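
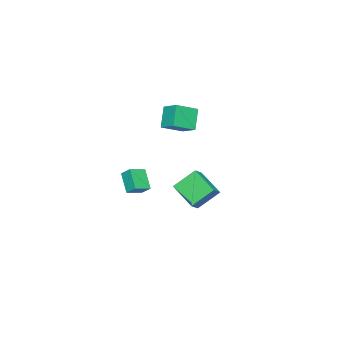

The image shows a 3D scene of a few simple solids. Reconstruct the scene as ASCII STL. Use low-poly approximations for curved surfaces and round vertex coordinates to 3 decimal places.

solid 
facet normal -0.515 0.518 0.683
outer loop
vertex 3.319 3.647 1.103
vertex 3.773 5.241 0.237
vertex 2.662 3.589 0.651
endloop
endfacet
facet normal -0.243 -0.852 0.463
outer loop
vertex 3.527 2.719 -0.497
vertex 3.319 3.647 1.103
vertex 2.662 3.589 0.651
endloop
endfacet
facet normal -0.515 0.518 0.683
outer loop
vertex 2.662 3.589 0.651
vertex 3.773 5.241 0.237
vertex 3.115 5.183 -0.215
endloop
endfacet
facet normal -0.822 -0.073 -0.564
outer loop
vertex 3.115 5.183 -0.215
vertex 3.527 2.719 -0.497
vertex 2.662 3.589 0.651
endloop
endfacet
facet normal 0.822 0.073 0.565
outer loop
vertex 3.319 3.647 1.103
vertex 4.638 4.371 -0.911
vertex 3.773 5.241 0.237
endloop
endfacet
facet normal -0.243 -0.853 0.463
outer loop
vertex 4.185 2.777 -0.045
vertex 3.319 3.647 1.103
vertex 3.527 2.719 -0.497
endloop
endfacet
facet normal 0.822 0.073 0.565
outer loop
vertex 4.185 2.777 -0.045
vertex 4.638 4.371 -0.911
vertex 3.319 3.647 1.103
endloop
endfacet
facet normal 0.243 0.852 -0.463
outer loop
vertex 3.773 5.241 0.237
vertex 4.638 4.371 -0.911
vertex 3.115 5.183 -0.215
endloop
endfacet
facet normal -0.822 -0.073 -0.565
outer loop
vertex 3.981 4.313 -1.363
vertex 3.527 2.719 -0.497
vertex 3.115 5.183 -0.215
endloop
endfacet
facet normal 0.243 0.853 -0.463
outer loop
vertex 3.115 5.183 -0.215
vertex 4.638 4.371 -0.911
vertex 3.981 4.313 -1.363
endloop
endfacet
facet normal 0.515 -0.518 -0.683
outer loop
vertex 3.981 4.313 -1.363
vertex 4.185 2.777 -0.045
vertex 3.527 2.719 -0.497
endloop
endfacet
facet normal 0.516 -0.518 -0.683
outer loop
vertex 4.638 4.371 -0.911
vertex 4.185 2.777 -0.045
vertex 3.981 4.313 -1.363
endloop
endfacet
facet normal -0.515 -0.253 0.819
outer loop
vertex -1.393 -1.209 3.223
vertex -2.681 -0.577 2.609
vertex -1.693 -2.342 2.685
endloop
endfacet
facet normal 0.825 -0.405 0.394
outer loop
vertex -0.879 -1.943 1.391
vertex -1.393 -1.209 3.223
vertex -1.693 -2.342 2.685
endloop
endfacet
facet normal -0.515 -0.253 0.819
outer loop
vertex -1.693 -2.342 2.685
vertex -2.681 -0.577 2.609
vertex -2.98 -1.711 2.071
endloop
endfacet
facet normal -0.232 -0.879 -0.417
outer loop
vertex -2.98 -1.711 2.071
vertex -0.879 -1.943 1.391
vertex -1.693 -2.342 2.685
endloop
endfacet
facet normal 0.232 0.879 0.417
outer loop
vertex -1.393 -1.209 3.223
vertex -1.867 -0.178 1.315
vertex -2.681 -0.577 2.609
endloop
endfacet
facet normal 0.826 -0.404 0.394
outer loop
vertex -0.58 -0.809 1.929
vertex -1.393 -1.209 3.223
vertex -0.879 -1.943 1.391
endloop
endfacet
facet normal 0.232 0.879 0.417
outer loop
vertex -0.58 -0.809 1.929
vertex -1.867 -0.178 1.315
vertex -1.393 -1.209 3.223
endloop
endfacet
facet normal -0.825 0.405 -0.394
outer loop
vertex -2.681 -0.577 2.609
vertex -1.867 -0.178 1.315
vertex -2.98 -1.711 2.071
endloop
endfacet
facet normal -0.232 -0.879 -0.417
outer loop
vertex -2.167 -1.311 0.777
vertex -0.879 -1.943 1.391
vertex -2.98 -1.711 2.071
endloop
endfacet
facet normal -0.825 0.405 -0.393
outer loop
vertex -2.98 -1.711 2.071
vertex -1.867 -0.178 1.315
vertex -2.167 -1.311 0.777
endloop
endfacet
facet normal 0.515 0.253 -0.819
outer loop
vertex -2.167 -1.311 0.777
vertex -0.58 -0.809 1.929
vertex -0.879 -1.943 1.391
endloop
endfacet
facet normal 0.515 0.253 -0.819
outer loop
vertex -1.867 -0.178 1.315
vertex -0.58 -0.809 1.929
vertex -2.167 -1.311 0.777
endloop
endfacet
facet normal -0.396 -0.573 0.718
outer loop
vertex -0.072 -3.641 -2.264
vertex -1.118 -3.317 -2.582
vertex -0.112 -4.325 -2.832
endloop
endfacet
facet normal 0.917 -0.285 0.279
outer loop
vertex 0.498 -3.443 -3.938
vertex -0.072 -3.641 -2.264
vertex -0.112 -4.325 -2.832
endloop
endfacet
facet normal -0.396 -0.573 0.717
outer loop
vertex -0.112 -4.325 -2.832
vertex -1.118 -3.317 -2.582
vertex -1.157 -4.001 -3.15
endloop
endfacet
facet normal -0.044 -0.769 -0.638
outer loop
vertex -1.157 -4.001 -3.15
vertex 0.498 -3.443 -3.938
vertex -0.112 -4.325 -2.832
endloop
endfacet
facet normal 0.044 0.769 0.638
outer loop
vertex -0.072 -3.641 -2.264
vertex -0.508 -2.435 -3.688
vertex -1.118 -3.317 -2.582
endloop
endfacet
facet normal 0.917 -0.284 0.279
outer loop
vertex 0.537 -2.759 -3.37
vertex -0.072 -3.641 -2.264
vertex 0.498 -3.443 -3.938
endloop
endfacet
facet normal 0.044 0.769 0.638
outer loop
vertex 0.537 -2.759 -3.37
vertex -0.508 -2.435 -3.688
vertex -0.072 -3.641 -2.264
endloop
endfacet
facet normal -0.917 0.284 -0.279
outer loop
vertex -1.118 -3.317 -2.582
vertex -0.508 -2.435 -3.688
vertex -1.157 -4.001 -3.15
endloop
endfacet
facet normal -0.044 -0.769 -0.638
outer loop
vertex -0.548 -3.119 -4.256
vertex 0.498 -3.443 -3.938
vertex -1.157 -4.001 -3.15
endloop
endfacet
facet normal -0.917 0.285 -0.278
outer loop
vertex -1.157 -4.001 -3.15
vertex -0.508 -2.435 -3.688
vertex -0.548 -3.119 -4.256
endloop
endfacet
facet normal 0.396 0.573 -0.717
outer loop
vertex -0.548 -3.119 -4.256
vertex 0.537 -2.759 -3.37
vertex 0.498 -3.443 -3.938
endloop
endfacet
facet normal 0.396 0.573 -0.718
outer loop
vertex -0.508 -2.435 -3.688
vertex 0.537 -2.759 -3.37
vertex -0.548 -3.119 -4.256
endloop
endfacet

endsolid


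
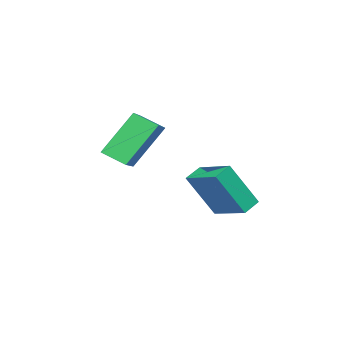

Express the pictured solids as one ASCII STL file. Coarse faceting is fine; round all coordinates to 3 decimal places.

solid 
facet normal -0.554 0.230 0.800
outer loop
vertex 1.781 -2.713 2.368
vertex 3.01 -1.944 2.997
vertex 1.46 -1.802 1.884
endloop
endfacet
facet normal -0.778 -0.486 -0.398
outer loop
vertex 2.65 -2.296 0.163
vertex 1.781 -2.713 2.368
vertex 1.46 -1.802 1.884
endloop
endfacet
facet normal -0.554 0.230 0.800
outer loop
vertex 1.46 -1.802 1.884
vertex 3.01 -1.944 2.997
vertex 2.688 -1.034 2.513
endloop
endfacet
facet normal -0.298 0.843 -0.448
outer loop
vertex 2.688 -1.034 2.513
vertex 2.65 -2.296 0.163
vertex 1.46 -1.802 1.884
endloop
endfacet
facet normal 0.298 -0.843 0.448
outer loop
vertex 1.781 -2.713 2.368
vertex 4.2 -2.438 1.276
vertex 3.01 -1.944 2.997
endloop
endfacet
facet normal -0.777 -0.487 -0.398
outer loop
vertex 2.972 -3.206 0.647
vertex 1.781 -2.713 2.368
vertex 2.65 -2.296 0.163
endloop
endfacet
facet normal 0.298 -0.843 0.448
outer loop
vertex 2.972 -3.206 0.647
vertex 4.2 -2.438 1.276
vertex 1.781 -2.713 2.368
endloop
endfacet
facet normal 0.778 0.487 0.398
outer loop
vertex 3.01 -1.944 2.997
vertex 4.2 -2.438 1.276
vertex 2.688 -1.034 2.513
endloop
endfacet
facet normal -0.298 0.843 -0.448
outer loop
vertex 3.879 -1.527 0.792
vertex 2.65 -2.296 0.163
vertex 2.688 -1.034 2.513
endloop
endfacet
facet normal 0.778 0.486 0.399
outer loop
vertex 2.688 -1.034 2.513
vertex 4.2 -2.438 1.276
vertex 3.879 -1.527 0.792
endloop
endfacet
facet normal 0.554 -0.230 -0.800
outer loop
vertex 3.879 -1.527 0.792
vertex 2.972 -3.206 0.647
vertex 2.65 -2.296 0.163
endloop
endfacet
facet normal 0.554 -0.230 -0.800
outer loop
vertex 4.2 -2.438 1.276
vertex 2.972 -3.206 0.647
vertex 3.879 -1.527 0.792
endloop
endfacet
facet normal -0.355 0.355 -0.865
outer loop
vertex -1.483 0.243 -2.217
vertex -0.689 0.233 -2.547
vertex -1.746 -1.44 -2.799
endloop
endfacet
facet normal -0.923 0.011 0.384
outer loop
vertex -0.971 -2.213 -0.913
vertex -1.483 0.243 -2.217
vertex -1.746 -1.44 -2.799
endloop
endfacet
facet normal -0.355 0.355 -0.865
outer loop
vertex -1.746 -1.44 -2.799
vertex -0.689 0.233 -2.547
vertex -0.952 -1.45 -3.129
endloop
endfacet
facet normal -0.146 -0.935 -0.323
outer loop
vertex -0.952 -1.45 -3.129
vertex -0.971 -2.213 -0.913
vertex -1.746 -1.44 -2.799
endloop
endfacet
facet normal 0.146 0.935 0.323
outer loop
vertex -1.483 0.243 -2.217
vertex 0.086 -0.54 -0.661
vertex -0.689 0.233 -2.547
endloop
endfacet
facet normal -0.923 0.011 0.384
outer loop
vertex -0.708 -0.53 -0.331
vertex -1.483 0.243 -2.217
vertex -0.971 -2.213 -0.913
endloop
endfacet
facet normal 0.146 0.935 0.323
outer loop
vertex -0.708 -0.53 -0.331
vertex 0.086 -0.54 -0.661
vertex -1.483 0.243 -2.217
endloop
endfacet
facet normal 0.923 -0.011 -0.384
outer loop
vertex -0.689 0.233 -2.547
vertex 0.086 -0.54 -0.661
vertex -0.952 -1.45 -3.129
endloop
endfacet
facet normal -0.146 -0.935 -0.323
outer loop
vertex -0.177 -2.223 -1.243
vertex -0.971 -2.213 -0.913
vertex -0.952 -1.45 -3.129
endloop
endfacet
facet normal 0.923 -0.011 -0.384
outer loop
vertex -0.952 -1.45 -3.129
vertex 0.086 -0.54 -0.661
vertex -0.177 -2.223 -1.243
endloop
endfacet
facet normal 0.355 -0.355 0.865
outer loop
vertex -0.177 -2.223 -1.243
vertex -0.708 -0.53 -0.331
vertex -0.971 -2.213 -0.913
endloop
endfacet
facet normal 0.355 -0.355 0.865
outer loop
vertex 0.086 -0.54 -0.661
vertex -0.708 -0.53 -0.331
vertex -0.177 -2.223 -1.243
endloop
endfacet

endsolid


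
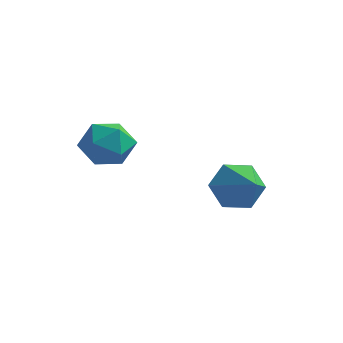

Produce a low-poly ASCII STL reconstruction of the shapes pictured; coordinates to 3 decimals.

solid 
facet normal 0.392 0.914 0.102
outer loop
vertex -1.894 -0.485 1.816
vertex -1.881 -0.607 2.86
vertex -1.05 -0.899 2.287
endloop
endfacet
facet normal 0.592 0.620 -0.516
outer loop
vertex -1.894 -0.485 1.816
vertex -1.05 -0.899 2.287
vertex -1.405 -1.31 1.386
endloop
endfacet
facet normal 0.002 0.463 -0.886
outer loop
vertex -1.894 -0.485 1.816
vertex -1.405 -1.31 1.386
vertex -2.456 -1.272 1.404
endloop
endfacet
facet normal -0.562 0.661 -0.497
outer loop
vertex -1.894 -0.485 1.816
vertex -2.456 -1.272 1.404
vertex -2.75 -0.837 2.315
endloop
endfacet
facet normal -0.320 0.940 0.114
outer loop
vertex -1.894 -0.485 1.816
vertex -2.75 -0.837 2.315
vertex -1.881 -0.607 2.86
endloop
endfacet
facet normal 0.929 0.008 -0.370
outer loop
vertex -1.405 -1.31 1.386
vertex -1.05 -0.899 2.287
vertex -1.09 -1.943 2.165
endloop
endfacet
facet normal 0.605 0.485 0.631
outer loop
vertex -1.05 -0.899 2.287
vertex -1.881 -0.607 2.86
vertex -1.384 -1.508 3.076
endloop
endfacet
facet normal -0.547 0.527 0.650
outer loop
vertex -1.881 -0.607 2.86
vertex -2.75 -0.837 2.315
vertex -2.435 -1.47 3.094
endloop
endfacet
facet normal -0.938 0.076 -0.339
outer loop
vertex -2.75 -0.837 2.315
vertex -2.456 -1.272 1.404
vertex -2.79 -1.881 2.193
endloop
endfacet
facet normal -0.025 -0.246 -0.969
outer loop
vertex -2.456 -1.272 1.404
vertex -1.405 -1.31 1.386
vertex -1.959 -2.173 1.62
endloop
endfacet
facet normal 0.562 -0.661 0.497
outer loop
vertex -1.946 -2.295 2.664
vertex -1.09 -1.943 2.165
vertex -1.384 -1.508 3.076
endloop
endfacet
facet normal -0.002 -0.463 0.886
outer loop
vertex -1.946 -2.295 2.664
vertex -1.384 -1.508 3.076
vertex -2.435 -1.47 3.094
endloop
endfacet
facet normal -0.592 -0.620 0.516
outer loop
vertex -1.946 -2.295 2.664
vertex -2.435 -1.47 3.094
vertex -2.79 -1.881 2.193
endloop
endfacet
facet normal -0.392 -0.914 -0.102
outer loop
vertex -1.946 -2.295 2.664
vertex -2.79 -1.881 2.193
vertex -1.959 -2.173 1.62
endloop
endfacet
facet normal 0.320 -0.940 -0.114
outer loop
vertex -1.946 -2.295 2.664
vertex -1.959 -2.173 1.62
vertex -1.09 -1.943 2.165
endloop
endfacet
facet normal 0.938 -0.076 0.339
outer loop
vertex -1.384 -1.508 3.076
vertex -1.09 -1.943 2.165
vertex -1.05 -0.899 2.287
endloop
endfacet
facet normal 0.025 0.246 0.969
outer loop
vertex -2.435 -1.47 3.094
vertex -1.384 -1.508 3.076
vertex -1.881 -0.607 2.86
endloop
endfacet
facet normal -0.929 -0.008 0.370
outer loop
vertex -2.79 -1.881 2.193
vertex -2.435 -1.47 3.094
vertex -2.75 -0.837 2.315
endloop
endfacet
facet normal -0.605 -0.485 -0.631
outer loop
vertex -1.959 -2.173 1.62
vertex -2.79 -1.881 2.193
vertex -2.456 -1.272 1.404
endloop
endfacet
facet normal 0.547 -0.527 -0.650
outer loop
vertex -1.09 -1.943 2.165
vertex -1.959 -2.173 1.62
vertex -1.405 -1.31 1.386
endloop
endfacet
facet normal -0.667 0.577 -0.471
outer loop
vertex 2.218 1.131 -1.017
vertex 1.653 1.198 -0.135
vertex 2.404 1.905 -0.332
endloop
endfacet
facet normal 0.949 0.047 -0.311
outer loop
vertex 2.218 1.131 -1.017
vertex 2.404 1.905 -0.332
vertex 2.827 0.182 0.695
endloop
endfacet
facet normal -0.667 0.577 -0.472
outer loop
vertex 2.404 1.905 -0.332
vertex 1.653 1.198 -0.135
vertex 1.838 1.972 0.55
endloop
endfacet
facet normal 0.763 0.459 0.455
outer loop
vertex 2.404 1.905 -0.332
vertex 1.838 1.972 0.55
vertex 2.827 0.182 0.695
endloop
endfacet
facet normal -0.668 0.576 -0.471
outer loop
vertex 1.838 1.972 0.55
vertex 1.653 1.198 -0.135
vertex 1.088 1.265 0.748
endloop
endfacet
facet normal 0.121 0.146 0.982
outer loop
vertex 1.838 1.972 0.55
vertex 1.088 1.265 0.748
vertex 2.827 0.182 0.695
endloop
endfacet
facet normal -0.667 0.577 -0.471
outer loop
vertex 1.088 1.265 0.748
vertex 1.653 1.198 -0.135
vertex 0.902 0.491 0.063
endloop
endfacet
facet normal -0.337 -0.577 0.744
outer loop
vertex 1.088 1.265 0.748
vertex 0.902 0.491 0.063
vertex 2.827 0.182 0.695
endloop
endfacet
facet normal -0.667 0.577 -0.471
outer loop
vertex 0.902 0.491 0.063
vertex 1.653 1.198 -0.135
vertex 1.467 0.424 -0.819
endloop
endfacet
facet normal -0.151 -0.988 -0.022
outer loop
vertex 0.902 0.491 0.063
vertex 1.467 0.424 -0.819
vertex 2.827 0.182 0.695
endloop
endfacet
facet normal -0.667 0.577 -0.471
outer loop
vertex 1.467 0.424 -0.819
vertex 1.653 1.198 -0.135
vertex 2.218 1.131 -1.017
endloop
endfacet
facet normal 0.491 -0.676 -0.549
outer loop
vertex 1.467 0.424 -0.819
vertex 2.218 1.131 -1.017
vertex 2.827 0.182 0.695
endloop
endfacet

endsolid


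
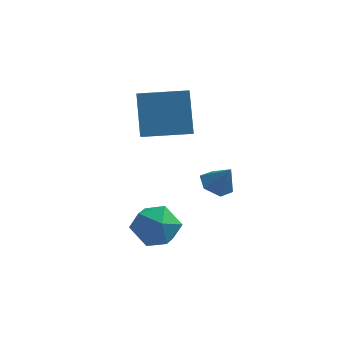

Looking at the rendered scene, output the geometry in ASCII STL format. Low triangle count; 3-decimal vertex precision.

solid 
facet normal -0.970 -0.234 -0.071
outer loop
vertex -2.025 -1.084 0.884
vertex -2.166 -0.359 0.425
vertex -1.689 -2.005 -0.673
endloop
endfacet
facet normal 0.163 -0.833 0.528
outer loop
vertex 0.066 -1.581 -0.545
vertex -2.025 -1.084 0.884
vertex -1.689 -2.005 -0.673
endloop
endfacet
facet normal -0.970 -0.234 -0.071
outer loop
vertex -1.689 -2.005 -0.673
vertex -2.166 -0.359 0.425
vertex -1.83 -1.28 -1.132
endloop
endfacet
facet normal 0.183 -0.500 -0.846
outer loop
vertex -1.83 -1.28 -1.132
vertex 0.066 -1.581 -0.545
vertex -1.689 -2.005 -0.673
endloop
endfacet
facet normal -0.183 0.500 0.846
outer loop
vertex -2.025 -1.084 0.884
vertex -0.411 0.065 0.553
vertex -2.166 -0.359 0.425
endloop
endfacet
facet normal 0.163 -0.833 0.528
outer loop
vertex -0.27 -0.66 1.012
vertex -2.025 -1.084 0.884
vertex 0.066 -1.581 -0.545
endloop
endfacet
facet normal -0.183 0.500 0.846
outer loop
vertex -0.27 -0.66 1.012
vertex -0.411 0.065 0.553
vertex -2.025 -1.084 0.884
endloop
endfacet
facet normal -0.163 0.833 -0.528
outer loop
vertex -2.166 -0.359 0.425
vertex -0.411 0.065 0.553
vertex -1.83 -1.28 -1.132
endloop
endfacet
facet normal 0.183 -0.500 -0.846
outer loop
vertex -0.075 -0.856 -1.004
vertex 0.066 -1.581 -0.545
vertex -1.83 -1.28 -1.132
endloop
endfacet
facet normal -0.163 0.833 -0.528
outer loop
vertex -1.83 -1.28 -1.132
vertex -0.411 0.065 0.553
vertex -0.075 -0.856 -1.004
endloop
endfacet
facet normal 0.970 0.234 0.071
outer loop
vertex -0.075 -0.856 -1.004
vertex -0.27 -0.66 1.012
vertex 0.066 -1.581 -0.545
endloop
endfacet
facet normal 0.970 0.234 0.071
outer loop
vertex -0.411 0.065 0.553
vertex -0.27 -0.66 1.012
vertex -0.075 -0.856 -1.004
endloop
endfacet
facet normal -0.367 0.326 0.871
outer loop
vertex -1.261 -3.23 -3.457
vertex -1.274 -4.137 -3.123
vertex -0.488 -3.587 -2.998
endloop
endfacet
facet normal 0.045 0.824 0.565
outer loop
vertex -1.261 -3.23 -3.457
vertex -0.488 -3.587 -2.998
vertex -0.372 -3.048 -3.793
endloop
endfacet
facet normal -0.228 0.971 -0.077
outer loop
vertex -1.261 -3.23 -3.457
vertex -0.372 -3.048 -3.793
vertex -1.086 -3.264 -4.408
endloop
endfacet
facet normal -0.807 0.566 -0.169
outer loop
vertex -1.261 -3.23 -3.457
vertex -1.086 -3.264 -4.408
vertex -1.644 -3.937 -3.994
endloop
endfacet
facet normal -0.893 0.167 0.418
outer loop
vertex -1.261 -3.23 -3.457
vertex -1.644 -3.937 -3.994
vertex -1.274 -4.137 -3.123
endloop
endfacet
facet normal 0.695 0.544 0.470
outer loop
vertex -0.372 -3.048 -3.793
vertex -0.488 -3.587 -2.998
vertex 0.164 -3.843 -3.666
endloop
endfacet
facet normal 0.029 -0.261 0.965
outer loop
vertex -0.488 -3.587 -2.998
vertex -1.274 -4.137 -3.123
vertex -0.394 -4.516 -3.252
endloop
endfacet
facet normal -0.823 -0.518 0.231
outer loop
vertex -1.274 -4.137 -3.123
vertex -1.644 -3.937 -3.994
vertex -1.108 -4.732 -3.867
endloop
endfacet
facet normal -0.685 0.127 -0.717
outer loop
vertex -1.644 -3.937 -3.994
vertex -1.086 -3.264 -4.408
vertex -0.992 -4.193 -4.662
endloop
endfacet
facet normal 0.253 0.782 -0.569
outer loop
vertex -1.086 -3.264 -4.408
vertex -0.372 -3.048 -3.793
vertex -0.206 -3.643 -4.537
endloop
endfacet
facet normal 0.807 -0.566 0.169
outer loop
vertex -0.219 -4.55 -4.203
vertex 0.164 -3.843 -3.666
vertex -0.394 -4.516 -3.252
endloop
endfacet
facet normal 0.228 -0.971 0.077
outer loop
vertex -0.219 -4.55 -4.203
vertex -0.394 -4.516 -3.252
vertex -1.108 -4.732 -3.867
endloop
endfacet
facet normal -0.045 -0.824 -0.565
outer loop
vertex -0.219 -4.55 -4.203
vertex -1.108 -4.732 -3.867
vertex -0.992 -4.193 -4.662
endloop
endfacet
facet normal 0.367 -0.326 -0.871
outer loop
vertex -0.219 -4.55 -4.203
vertex -0.992 -4.193 -4.662
vertex -0.206 -3.643 -4.537
endloop
endfacet
facet normal 0.893 -0.167 -0.418
outer loop
vertex -0.219 -4.55 -4.203
vertex -0.206 -3.643 -4.537
vertex 0.164 -3.843 -3.666
endloop
endfacet
facet normal 0.685 -0.127 0.717
outer loop
vertex -0.394 -4.516 -3.252
vertex 0.164 -3.843 -3.666
vertex -0.488 -3.587 -2.998
endloop
endfacet
facet normal -0.253 -0.782 0.569
outer loop
vertex -1.108 -4.732 -3.867
vertex -0.394 -4.516 -3.252
vertex -1.274 -4.137 -3.123
endloop
endfacet
facet normal -0.695 -0.544 -0.470
outer loop
vertex -0.992 -4.193 -4.662
vertex -1.108 -4.732 -3.867
vertex -1.644 -3.937 -3.994
endloop
endfacet
facet normal -0.029 0.261 -0.965
outer loop
vertex -0.206 -3.643 -4.537
vertex -0.992 -4.193 -4.662
vertex -1.086 -3.264 -4.408
endloop
endfacet
facet normal 0.823 0.518 -0.231
outer loop
vertex 0.164 -3.843 -3.666
vertex -0.206 -3.643 -4.537
vertex -0.372 -3.048 -3.793
endloop
endfacet
facet normal -0.503 0.148 -0.852
outer loop
vertex 1.411 -1.358 -3.45
vertex 0.833 -1.372 -3.111
vertex 1.156 -0.791 -3.201
endloop
endfacet
facet normal 0.922 0.378 0.084
outer loop
vertex 1.411 -1.358 -3.45
vertex 1.156 -0.791 -3.201
vertex 1.367 -1.528 -2.209
endloop
endfacet
facet normal -0.503 0.148 -0.852
outer loop
vertex 1.156 -0.791 -3.201
vertex 0.833 -1.372 -3.111
vertex 0.578 -0.805 -2.862
endloop
endfacet
facet normal 0.291 0.797 0.530
outer loop
vertex 1.156 -0.791 -3.201
vertex 0.578 -0.805 -2.862
vertex 1.367 -1.528 -2.209
endloop
endfacet
facet normal -0.503 0.147 -0.851
outer loop
vertex 0.578 -0.805 -2.862
vertex 0.833 -1.372 -3.111
vertex 0.256 -1.385 -2.772
endloop
endfacet
facet normal -0.388 0.348 0.854
outer loop
vertex 0.578 -0.805 -2.862
vertex 0.256 -1.385 -2.772
vertex 1.367 -1.528 -2.209
endloop
endfacet
facet normal -0.503 0.147 -0.851
outer loop
vertex 0.256 -1.385 -2.772
vertex 0.833 -1.372 -3.111
vertex 0.511 -1.952 -3.021
endloop
endfacet
facet normal -0.439 -0.519 0.733
outer loop
vertex 0.256 -1.385 -2.772
vertex 0.511 -1.952 -3.021
vertex 1.367 -1.528 -2.209
endloop
endfacet
facet normal -0.505 0.148 -0.851
outer loop
vertex 0.511 -1.952 -3.021
vertex 0.833 -1.372 -3.111
vertex 1.088 -1.939 -3.361
endloop
endfacet
facet normal 0.191 -0.938 0.288
outer loop
vertex 0.511 -1.952 -3.021
vertex 1.088 -1.939 -3.361
vertex 1.367 -1.528 -2.209
endloop
endfacet
facet normal -0.503 0.149 -0.851
outer loop
vertex 1.088 -1.939 -3.361
vertex 0.833 -1.372 -3.111
vertex 1.411 -1.358 -3.45
endloop
endfacet
facet normal 0.871 -0.490 -0.036
outer loop
vertex 1.088 -1.939 -3.361
vertex 1.411 -1.358 -3.45
vertex 1.367 -1.528 -2.209
endloop
endfacet

endsolid


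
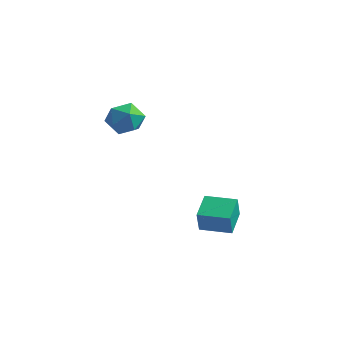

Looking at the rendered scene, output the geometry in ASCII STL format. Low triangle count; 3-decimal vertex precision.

solid 
facet normal -0.483 0.037 0.875
outer loop
vertex -1.979 -1.87 3.732
vertex -1.373 -2.872 4.109
vertex -0.905 -1.754 4.32
endloop
endfacet
facet normal -0.403 0.692 0.599
outer loop
vertex -1.979 -1.87 3.732
vertex -0.905 -1.754 4.32
vertex -1.15 -1.049 3.342
endloop
endfacet
facet normal -0.713 0.700 -0.042
outer loop
vertex -1.979 -1.87 3.732
vertex -1.15 -1.049 3.342
vertex -1.77 -1.73 2.527
endloop
endfacet
facet normal -0.985 0.051 -0.165
outer loop
vertex -1.979 -1.87 3.732
vertex -1.77 -1.73 2.527
vertex -1.908 -2.857 3.001
endloop
endfacet
facet normal -0.843 -0.358 0.402
outer loop
vertex -1.979 -1.87 3.732
vertex -1.908 -2.857 3.001
vertex -1.373 -2.872 4.109
endloop
endfacet
facet normal 0.295 0.809 0.509
outer loop
vertex -1.15 -1.049 3.342
vertex -0.905 -1.754 4.32
vertex -0.032 -1.543 3.479
endloop
endfacet
facet normal 0.166 -0.249 0.954
outer loop
vertex -0.905 -1.754 4.32
vertex -1.373 -2.872 4.109
vertex -0.17 -2.67 3.953
endloop
endfacet
facet normal -0.416 -0.889 0.189
outer loop
vertex -1.373 -2.872 4.109
vertex -1.908 -2.857 3.001
vertex -0.79 -3.351 3.138
endloop
endfacet
facet normal -0.647 -0.227 -0.728
outer loop
vertex -1.908 -2.857 3.001
vertex -1.77 -1.73 2.527
vertex -1.035 -2.646 2.16
endloop
endfacet
facet normal -0.207 0.822 -0.530
outer loop
vertex -1.77 -1.73 2.527
vertex -1.15 -1.049 3.342
vertex -0.567 -1.528 2.371
endloop
endfacet
facet normal 0.985 -0.051 0.165
outer loop
vertex 0.039 -2.53 2.748
vertex -0.032 -1.543 3.479
vertex -0.17 -2.67 3.953
endloop
endfacet
facet normal 0.713 -0.700 0.042
outer loop
vertex 0.039 -2.53 2.748
vertex -0.17 -2.67 3.953
vertex -0.79 -3.351 3.138
endloop
endfacet
facet normal 0.403 -0.692 -0.599
outer loop
vertex 0.039 -2.53 2.748
vertex -0.79 -3.351 3.138
vertex -1.035 -2.646 2.16
endloop
endfacet
facet normal 0.483 -0.037 -0.875
outer loop
vertex 0.039 -2.53 2.748
vertex -1.035 -2.646 2.16
vertex -0.567 -1.528 2.371
endloop
endfacet
facet normal 0.843 0.358 -0.402
outer loop
vertex 0.039 -2.53 2.748
vertex -0.567 -1.528 2.371
vertex -0.032 -1.543 3.479
endloop
endfacet
facet normal 0.647 0.227 0.728
outer loop
vertex -0.17 -2.67 3.953
vertex -0.032 -1.543 3.479
vertex -0.905 -1.754 4.32
endloop
endfacet
facet normal 0.207 -0.822 0.530
outer loop
vertex -0.79 -3.351 3.138
vertex -0.17 -2.67 3.953
vertex -1.373 -2.872 4.109
endloop
endfacet
facet normal -0.295 -0.809 -0.509
outer loop
vertex -1.035 -2.646 2.16
vertex -0.79 -3.351 3.138
vertex -1.908 -2.857 3.001
endloop
endfacet
facet normal -0.166 0.249 -0.954
outer loop
vertex -0.567 -1.528 2.371
vertex -1.035 -2.646 2.16
vertex -1.77 -1.73 2.527
endloop
endfacet
facet normal 0.416 0.889 -0.189
outer loop
vertex -0.032 -1.543 3.479
vertex -0.567 -1.528 2.371
vertex -1.15 -1.049 3.342
endloop
endfacet
facet normal -0.897 -0.443 0.015
outer loop
vertex 3.08 -0.794 -3.498
vertex 2.354 0.702 -2.781
vertex 2.783 -0.243 -4.948
endloop
endfacet
facet normal 0.401 -0.826 -0.396
outer loop
vertex 4.486 0.598 -4.979
vertex 3.08 -0.794 -3.498
vertex 2.783 -0.243 -4.948
endloop
endfacet
facet normal -0.896 -0.443 0.016
outer loop
vertex 2.783 -0.243 -4.948
vertex 2.354 0.702 -2.781
vertex 2.056 1.252 -4.232
endloop
endfacet
facet normal -0.189 0.348 -0.918
outer loop
vertex 2.056 1.252 -4.232
vertex 4.486 0.598 -4.979
vertex 2.783 -0.243 -4.948
endloop
endfacet
facet normal 0.189 -0.348 0.918
outer loop
vertex 3.08 -0.794 -3.498
vertex 4.057 1.543 -2.812
vertex 2.354 0.702 -2.781
endloop
endfacet
facet normal 0.401 -0.826 -0.396
outer loop
vertex 4.784 0.048 -3.528
vertex 3.08 -0.794 -3.498
vertex 4.486 0.598 -4.979
endloop
endfacet
facet normal 0.188 -0.348 0.918
outer loop
vertex 4.784 0.048 -3.528
vertex 4.057 1.543 -2.812
vertex 3.08 -0.794 -3.498
endloop
endfacet
facet normal -0.401 0.826 0.396
outer loop
vertex 2.354 0.702 -2.781
vertex 4.057 1.543 -2.812
vertex 2.056 1.252 -4.232
endloop
endfacet
facet normal -0.188 0.349 -0.918
outer loop
vertex 3.76 2.094 -4.262
vertex 4.486 0.598 -4.979
vertex 2.056 1.252 -4.232
endloop
endfacet
facet normal -0.401 0.826 0.396
outer loop
vertex 2.056 1.252 -4.232
vertex 4.057 1.543 -2.812
vertex 3.76 2.094 -4.262
endloop
endfacet
facet normal 0.896 0.443 -0.016
outer loop
vertex 3.76 2.094 -4.262
vertex 4.784 0.048 -3.528
vertex 4.486 0.598 -4.979
endloop
endfacet
facet normal 0.896 0.443 -0.015
outer loop
vertex 4.057 1.543 -2.812
vertex 4.784 0.048 -3.528
vertex 3.76 2.094 -4.262
endloop
endfacet

endsolid


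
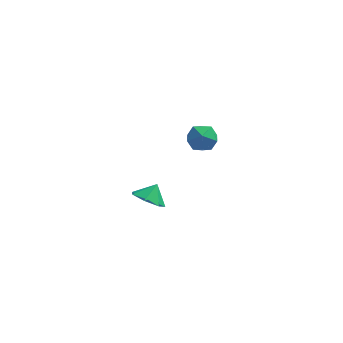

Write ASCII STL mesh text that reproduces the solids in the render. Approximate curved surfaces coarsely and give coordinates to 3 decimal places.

solid 
facet normal -0.943 0.009 0.332
outer loop
vertex -1.538 3.848 -2.43
vertex -1.437 2.937 -2.12
vertex -1.223 3.675 -1.532
endloop
endfacet
facet normal -0.658 0.662 0.358
outer loop
vertex -1.538 3.848 -2.43
vertex -1.223 3.675 -1.532
vertex -0.812 4.371 -2.063
endloop
endfacet
facet normal -0.452 0.839 -0.302
outer loop
vertex -1.538 3.848 -2.43
vertex -0.812 4.371 -2.063
vertex -0.771 4.063 -2.979
endloop
endfacet
facet normal -0.609 0.295 -0.736
outer loop
vertex -1.538 3.848 -2.43
vertex -0.771 4.063 -2.979
vertex -1.158 3.177 -3.014
endloop
endfacet
facet normal -0.913 -0.218 -0.344
outer loop
vertex -1.538 3.848 -2.43
vertex -1.158 3.177 -3.014
vertex -1.437 2.937 -2.12
endloop
endfacet
facet normal -0.076 0.633 0.771
outer loop
vertex -0.812 4.371 -2.063
vertex -1.223 3.675 -1.532
vertex -0.262 3.783 -1.526
endloop
endfacet
facet normal -0.538 -0.424 0.728
outer loop
vertex -1.223 3.675 -1.532
vertex -1.437 2.937 -2.12
vertex -0.649 2.897 -1.561
endloop
endfacet
facet normal -0.490 -0.792 -0.365
outer loop
vertex -1.437 2.937 -2.12
vertex -1.158 3.177 -3.014
vertex -0.608 2.589 -2.477
endloop
endfacet
facet normal 0.002 0.039 -0.999
outer loop
vertex -1.158 3.177 -3.014
vertex -0.771 4.063 -2.979
vertex -0.197 3.285 -3.008
endloop
endfacet
facet normal 0.258 0.919 -0.298
outer loop
vertex -0.771 4.063 -2.979
vertex -0.812 4.371 -2.063
vertex 0.017 4.023 -2.42
endloop
endfacet
facet normal 0.609 -0.295 0.736
outer loop
vertex 0.118 3.112 -2.11
vertex -0.262 3.783 -1.526
vertex -0.649 2.897 -1.561
endloop
endfacet
facet normal 0.452 -0.839 0.302
outer loop
vertex 0.118 3.112 -2.11
vertex -0.649 2.897 -1.561
vertex -0.608 2.589 -2.477
endloop
endfacet
facet normal 0.658 -0.662 -0.358
outer loop
vertex 0.118 3.112 -2.11
vertex -0.608 2.589 -2.477
vertex -0.197 3.285 -3.008
endloop
endfacet
facet normal 0.943 -0.009 -0.332
outer loop
vertex 0.118 3.112 -2.11
vertex -0.197 3.285 -3.008
vertex 0.017 4.023 -2.42
endloop
endfacet
facet normal 0.913 0.218 0.344
outer loop
vertex 0.118 3.112 -2.11
vertex 0.017 4.023 -2.42
vertex -0.262 3.783 -1.526
endloop
endfacet
facet normal -0.002 -0.039 0.999
outer loop
vertex -0.649 2.897 -1.561
vertex -0.262 3.783 -1.526
vertex -1.223 3.675 -1.532
endloop
endfacet
facet normal -0.258 -0.919 0.298
outer loop
vertex -0.608 2.589 -2.477
vertex -0.649 2.897 -1.561
vertex -1.437 2.937 -2.12
endloop
endfacet
facet normal 0.076 -0.633 -0.771
outer loop
vertex -0.197 3.285 -3.008
vertex -0.608 2.589 -2.477
vertex -1.158 3.177 -3.014
endloop
endfacet
facet normal 0.538 0.424 -0.728
outer loop
vertex 0.017 4.023 -2.42
vertex -0.197 3.285 -3.008
vertex -0.771 4.063 -2.979
endloop
endfacet
facet normal 0.490 0.792 0.365
outer loop
vertex -0.262 3.783 -1.526
vertex 0.017 4.023 -2.42
vertex -0.812 4.371 -2.063
endloop
endfacet
facet normal -0.381 -0.564 -0.733
outer loop
vertex -2.181 -2.887 -1.808
vertex -2.634 -3.418 -1.164
vertex -2.94 -2.635 -1.607
endloop
endfacet
facet normal 0.311 0.950 -0.016
outer loop
vertex -2.181 -2.887 -1.808
vertex -2.94 -2.635 -1.607
vertex -2.246 -2.842 -0.416
endloop
endfacet
facet normal -0.380 -0.564 -0.733
outer loop
vertex -2.94 -2.635 -1.607
vertex -2.634 -3.418 -1.164
vertex -3.469 -2.973 -1.073
endloop
endfacet
facet normal -0.266 0.912 0.313
outer loop
vertex -2.94 -2.635 -1.607
vertex -3.469 -2.973 -1.073
vertex -2.246 -2.842 -0.416
endloop
endfacet
facet normal -0.380 -0.564 -0.733
outer loop
vertex -3.469 -2.973 -1.073
vertex -2.634 -3.418 -1.164
vertex -3.369 -3.646 -0.607
endloop
endfacet
facet normal -0.458 0.459 0.761
outer loop
vertex -3.469 -2.973 -1.073
vertex -3.369 -3.646 -0.607
vertex -2.246 -2.842 -0.416
endloop
endfacet
facet normal -0.380 -0.564 -0.733
outer loop
vertex -3.369 -3.646 -0.607
vertex -2.634 -3.418 -1.164
vertex -2.716 -4.147 -0.56
endloop
endfacet
facet normal -0.122 -0.066 0.990
outer loop
vertex -3.369 -3.646 -0.607
vertex -2.716 -4.147 -0.56
vertex -2.246 -2.842 -0.416
endloop
endfacet
facet normal -0.380 -0.564 -0.733
outer loop
vertex -2.716 -4.147 -0.56
vertex -2.634 -3.418 -1.164
vertex -2.001 -4.099 -0.968
endloop
endfacet
facet normal 0.491 -0.268 0.829
outer loop
vertex -2.716 -4.147 -0.56
vertex -2.001 -4.099 -0.968
vertex -2.246 -2.842 -0.416
endloop
endfacet
facet normal -0.380 -0.564 -0.733
outer loop
vertex -2.001 -4.099 -0.968
vertex -2.634 -3.418 -1.164
vertex -1.763 -3.538 -1.523
endloop
endfacet
facet normal 0.918 0.004 0.398
outer loop
vertex -2.001 -4.099 -0.968
vertex -1.763 -3.538 -1.523
vertex -2.246 -2.842 -0.416
endloop
endfacet
facet normal -0.380 -0.565 -0.733
outer loop
vertex -1.763 -3.538 -1.523
vertex -2.634 -3.418 -1.164
vertex -2.181 -2.887 -1.808
endloop
endfacet
facet normal 0.837 0.547 0.021
outer loop
vertex -1.763 -3.538 -1.523
vertex -2.181 -2.887 -1.808
vertex -2.246 -2.842 -0.416
endloop
endfacet

endsolid


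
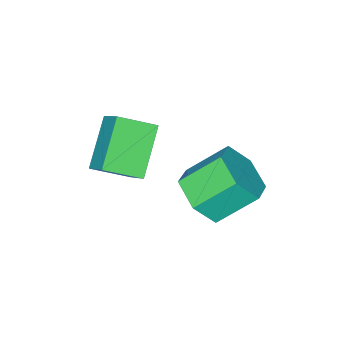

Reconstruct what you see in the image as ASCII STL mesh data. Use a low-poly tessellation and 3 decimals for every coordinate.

solid 
facet normal -0.688 -0.333 0.645
outer loop
vertex -0.214 -3.367 -1.273
vertex 0.091 -2.52 -0.51
vertex -1.096 -2.573 -1.803
endloop
endfacet
facet normal -0.258 -0.718 -0.646
outer loop
vertex 0.169 -1.96 -2.99
vertex -0.214 -3.367 -1.273
vertex -1.096 -2.573 -1.803
endloop
endfacet
facet normal -0.688 -0.333 0.645
outer loop
vertex -1.096 -2.573 -1.803
vertex 0.091 -2.52 -0.51
vertex -0.791 -1.726 -1.04
endloop
endfacet
facet normal -0.678 0.611 -0.407
outer loop
vertex -0.791 -1.726 -1.04
vertex 0.169 -1.96 -2.99
vertex -1.096 -2.573 -1.803
endloop
endfacet
facet normal 0.678 -0.611 0.407
outer loop
vertex -0.214 -3.367 -1.273
vertex 1.356 -1.907 -1.697
vertex 0.091 -2.52 -0.51
endloop
endfacet
facet normal -0.258 -0.718 -0.646
outer loop
vertex 1.051 -2.754 -2.46
vertex -0.214 -3.367 -1.273
vertex 0.169 -1.96 -2.99
endloop
endfacet
facet normal 0.678 -0.611 0.407
outer loop
vertex 1.051 -2.754 -2.46
vertex 1.356 -1.907 -1.697
vertex -0.214 -3.367 -1.273
endloop
endfacet
facet normal 0.258 0.718 0.646
outer loop
vertex 0.091 -2.52 -0.51
vertex 1.356 -1.907 -1.697
vertex -0.791 -1.726 -1.04
endloop
endfacet
facet normal -0.678 0.611 -0.407
outer loop
vertex 0.474 -1.113 -2.227
vertex 0.169 -1.96 -2.99
vertex -0.791 -1.726 -1.04
endloop
endfacet
facet normal 0.258 0.718 0.646
outer loop
vertex -0.791 -1.726 -1.04
vertex 1.356 -1.907 -1.697
vertex 0.474 -1.113 -2.227
endloop
endfacet
facet normal 0.688 0.333 -0.645
outer loop
vertex 0.474 -1.113 -2.227
vertex 1.051 -2.754 -2.46
vertex 0.169 -1.96 -2.99
endloop
endfacet
facet normal 0.688 0.333 -0.645
outer loop
vertex 1.356 -1.907 -1.697
vertex 1.051 -2.754 -2.46
vertex 0.474 -1.113 -2.227
endloop
endfacet
facet normal 0.581 -0.493 -0.647
outer loop
vertex -0.136 0.23 -3.159
vertex -0.969 -0.22 -3.564
vertex -0.632 0.676 -3.944
endloop
endfacet
facet normal 0.656 0.754 0.014
outer loop
vertex -0.136 0.23 -3.159
vertex -0.632 0.676 -3.944
vertex -1.077 1.03 -2.111
endloop
endfacet
facet normal 0.656 0.754 0.014
outer loop
vertex -1.077 1.03 -2.111
vertex -0.632 0.676 -3.944
vertex -1.573 1.476 -2.896
endloop
endfacet
facet normal -0.581 0.494 0.647
outer loop
vertex -1.077 1.03 -2.111
vertex -1.573 1.476 -2.896
vertex -1.911 0.58 -2.516
endloop
endfacet
facet normal 0.581 -0.493 -0.647
outer loop
vertex -0.632 0.676 -3.944
vertex -0.969 -0.22 -3.564
vertex -1.465 0.226 -4.349
endloop
endfacet
facet normal -0.088 0.752 -0.653
outer loop
vertex -0.632 0.676 -3.944
vertex -1.465 0.226 -4.349
vertex -1.573 1.476 -2.896
endloop
endfacet
facet normal -0.088 0.752 -0.653
outer loop
vertex -1.573 1.476 -2.896
vertex -1.465 0.226 -4.349
vertex -2.406 1.026 -3.301
endloop
endfacet
facet normal -0.581 0.494 0.647
outer loop
vertex -1.573 1.476 -2.896
vertex -2.406 1.026 -3.301
vertex -1.911 0.58 -2.516
endloop
endfacet
facet normal 0.581 -0.494 -0.647
outer loop
vertex -1.465 0.226 -4.349
vertex -0.969 -0.22 -3.564
vertex -1.803 -0.67 -3.969
endloop
endfacet
facet normal -0.745 -0.002 -0.667
outer loop
vertex -1.465 0.226 -4.349
vertex -1.803 -0.67 -3.969
vertex -2.406 1.026 -3.301
endloop
endfacet
facet normal -0.745 -0.002 -0.667
outer loop
vertex -2.406 1.026 -3.301
vertex -1.803 -0.67 -3.969
vertex -2.744 0.13 -2.921
endloop
endfacet
facet normal -0.581 0.494 0.647
outer loop
vertex -2.406 1.026 -3.301
vertex -2.744 0.13 -2.921
vertex -1.911 0.58 -2.516
endloop
endfacet
facet normal 0.581 -0.494 -0.647
outer loop
vertex -1.803 -0.67 -3.969
vertex -0.969 -0.22 -3.564
vertex -1.307 -1.116 -3.184
endloop
endfacet
facet normal -0.656 -0.754 -0.014
outer loop
vertex -1.803 -0.67 -3.969
vertex -1.307 -1.116 -3.184
vertex -2.744 0.13 -2.921
endloop
endfacet
facet normal -0.656 -0.754 -0.014
outer loop
vertex -2.744 0.13 -2.921
vertex -1.307 -1.116 -3.184
vertex -2.248 -0.316 -2.136
endloop
endfacet
facet normal -0.581 0.493 0.647
outer loop
vertex -2.744 0.13 -2.921
vertex -2.248 -0.316 -2.136
vertex -1.911 0.58 -2.516
endloop
endfacet
facet normal 0.581 -0.494 -0.647
outer loop
vertex -1.307 -1.116 -3.184
vertex -0.969 -0.22 -3.564
vertex -0.474 -0.666 -2.779
endloop
endfacet
facet normal 0.088 -0.752 0.653
outer loop
vertex -1.307 -1.116 -3.184
vertex -0.474 -0.666 -2.779
vertex -2.248 -0.316 -2.136
endloop
endfacet
facet normal 0.088 -0.752 0.653
outer loop
vertex -2.248 -0.316 -2.136
vertex -0.474 -0.666 -2.779
vertex -1.415 0.134 -1.731
endloop
endfacet
facet normal -0.581 0.493 0.647
outer loop
vertex -2.248 -0.316 -2.136
vertex -1.415 0.134 -1.731
vertex -1.911 0.58 -2.516
endloop
endfacet
facet normal 0.581 -0.494 -0.647
outer loop
vertex -0.474 -0.666 -2.779
vertex -0.969 -0.22 -3.564
vertex -0.136 0.23 -3.159
endloop
endfacet
facet normal 0.745 0.002 0.667
outer loop
vertex -0.474 -0.666 -2.779
vertex -0.136 0.23 -3.159
vertex -1.415 0.134 -1.731
endloop
endfacet
facet normal 0.745 0.002 0.667
outer loop
vertex -1.415 0.134 -1.731
vertex -0.136 0.23 -3.159
vertex -1.077 1.03 -2.111
endloop
endfacet
facet normal -0.581 0.494 0.647
outer loop
vertex -1.415 0.134 -1.731
vertex -1.077 1.03 -2.111
vertex -1.911 0.58 -2.516
endloop
endfacet

endsolid


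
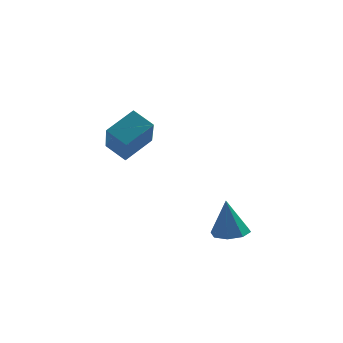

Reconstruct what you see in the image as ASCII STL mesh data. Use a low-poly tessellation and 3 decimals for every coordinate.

solid 
facet normal 0.120 -0.025 -0.993
outer loop
vertex 3.213 0.363 0.974
vertex 2.68 -0.088 0.921
vertex 2.741 0.609 0.911
endloop
endfacet
facet normal 0.374 0.826 0.422
outer loop
vertex 3.213 0.363 0.974
vertex 2.741 0.609 0.911
vertex 2.5 -0.052 2.419
endloop
endfacet
facet normal 0.119 -0.025 -0.993
outer loop
vertex 2.741 0.609 0.911
vertex 2.68 -0.088 0.921
vertex 2.234 0.447 0.854
endloop
endfacet
facet normal -0.321 0.885 0.337
outer loop
vertex 2.741 0.609 0.911
vertex 2.234 0.447 0.854
vertex 2.5 -0.052 2.419
endloop
endfacet
facet normal 0.120 -0.024 -0.992
outer loop
vertex 2.234 0.447 0.854
vertex 2.68 -0.088 0.921
vertex 1.988 -0.028 0.836
endloop
endfacet
facet normal -0.856 0.433 0.283
outer loop
vertex 2.234 0.447 0.854
vertex 1.988 -0.028 0.836
vertex 2.5 -0.052 2.419
endloop
endfacet
facet normal 0.120 -0.023 -0.993
outer loop
vertex 1.988 -0.028 0.836
vertex 2.68 -0.088 0.921
vertex 2.147 -0.539 0.867
endloop
endfacet
facet normal -0.918 -0.268 0.293
outer loop
vertex 1.988 -0.028 0.836
vertex 2.147 -0.539 0.867
vertex 2.5 -0.052 2.419
endloop
endfacet
facet normal 0.120 -0.024 -0.992
outer loop
vertex 2.147 -0.539 0.867
vertex 2.68 -0.088 0.921
vertex 2.618 -0.785 0.93
endloop
endfacet
facet normal -0.469 -0.806 0.360
outer loop
vertex 2.147 -0.539 0.867
vertex 2.618 -0.785 0.93
vertex 2.5 -0.052 2.419
endloop
endfacet
facet normal 0.119 -0.023 -0.993
outer loop
vertex 2.618 -0.785 0.93
vertex 2.68 -0.088 0.921
vertex 3.126 -0.623 0.987
endloop
endfacet
facet normal 0.226 -0.867 0.445
outer loop
vertex 2.618 -0.785 0.93
vertex 3.126 -0.623 0.987
vertex 2.5 -0.052 2.419
endloop
endfacet
facet normal 0.118 -0.024 -0.993
outer loop
vertex 3.126 -0.623 0.987
vertex 2.68 -0.088 0.921
vertex 3.372 -0.148 1.005
endloop
endfacet
facet normal 0.762 -0.414 0.498
outer loop
vertex 3.126 -0.623 0.987
vertex 3.372 -0.148 1.005
vertex 2.5 -0.052 2.419
endloop
endfacet
facet normal 0.118 -0.023 -0.993
outer loop
vertex 3.372 -0.148 1.005
vertex 2.68 -0.088 0.921
vertex 3.213 0.363 0.974
endloop
endfacet
facet normal 0.824 0.286 0.489
outer loop
vertex 3.372 -0.148 1.005
vertex 3.213 0.363 0.974
vertex 2.5 -0.052 2.419
endloop
endfacet
facet normal -0.766 0.379 0.519
outer loop
vertex -2.007 2.837 4.326
vertex -1.128 3.657 5.023
vertex -2.246 4.306 2.901
endloop
endfacet
facet normal -0.632 -0.590 -0.502
outer loop
vertex -1.472 3.923 2.377
vertex -2.007 2.837 4.326
vertex -2.246 4.306 2.901
endloop
endfacet
facet normal -0.766 0.379 0.519
outer loop
vertex -2.246 4.306 2.901
vertex -1.128 3.657 5.023
vertex -1.366 5.126 3.599
endloop
endfacet
facet normal -0.116 0.713 -0.692
outer loop
vertex -1.366 5.126 3.599
vertex -1.472 3.923 2.377
vertex -2.246 4.306 2.901
endloop
endfacet
facet normal 0.116 -0.713 0.692
outer loop
vertex -2.007 2.837 4.326
vertex -0.354 3.274 4.499
vertex -1.128 3.657 5.023
endloop
endfacet
facet normal -0.633 -0.589 -0.502
outer loop
vertex -1.234 2.454 3.801
vertex -2.007 2.837 4.326
vertex -1.472 3.923 2.377
endloop
endfacet
facet normal 0.116 -0.713 0.691
outer loop
vertex -1.234 2.454 3.801
vertex -0.354 3.274 4.499
vertex -2.007 2.837 4.326
endloop
endfacet
facet normal 0.632 0.590 0.503
outer loop
vertex -1.128 3.657 5.023
vertex -0.354 3.274 4.499
vertex -1.366 5.126 3.599
endloop
endfacet
facet normal -0.117 0.713 -0.692
outer loop
vertex -0.593 4.743 3.074
vertex -1.472 3.923 2.377
vertex -1.366 5.126 3.599
endloop
endfacet
facet normal 0.633 0.590 0.502
outer loop
vertex -1.366 5.126 3.599
vertex -0.354 3.274 4.499
vertex -0.593 4.743 3.074
endloop
endfacet
facet normal 0.766 -0.379 -0.519
outer loop
vertex -0.593 4.743 3.074
vertex -1.234 2.454 3.801
vertex -1.472 3.923 2.377
endloop
endfacet
facet normal 0.766 -0.379 -0.520
outer loop
vertex -0.354 3.274 4.499
vertex -1.234 2.454 3.801
vertex -0.593 4.743 3.074
endloop
endfacet

endsolid


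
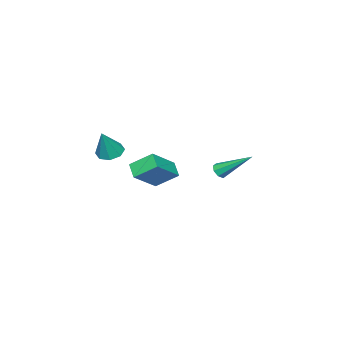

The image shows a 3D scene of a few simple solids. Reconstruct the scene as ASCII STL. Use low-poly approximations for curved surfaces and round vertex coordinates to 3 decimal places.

solid 
facet normal -0.447 -0.036 -0.894
outer loop
vertex 2.982 -3.576 0.82
vertex 2.306 -3.412 1.151
vertex 2.879 -2.996 0.848
endloop
endfacet
facet normal 0.982 0.178 -0.070
outer loop
vertex 2.982 -3.576 0.82
vertex 2.879 -2.996 0.848
vertex 3.074 -3.348 2.689
endloop
endfacet
facet normal -0.446 -0.037 -0.894
outer loop
vertex 2.879 -2.996 0.848
vertex 2.306 -3.412 1.151
vertex 2.44 -2.66 1.053
endloop
endfacet
facet normal 0.629 0.773 0.081
outer loop
vertex 2.879 -2.996 0.848
vertex 2.44 -2.66 1.053
vertex 3.074 -3.348 2.689
endloop
endfacet
facet normal -0.446 -0.037 -0.894
outer loop
vertex 2.44 -2.66 1.053
vertex 2.306 -3.412 1.151
vertex 1.923 -2.765 1.315
endloop
endfacet
facet normal 0.008 0.923 0.385
outer loop
vertex 2.44 -2.66 1.053
vertex 1.923 -2.765 1.315
vertex 3.074 -3.348 2.689
endloop
endfacet
facet normal -0.447 -0.038 -0.894
outer loop
vertex 1.923 -2.765 1.315
vertex 2.306 -3.412 1.151
vertex 1.63 -3.248 1.482
endloop
endfacet
facet normal -0.516 0.542 0.663
outer loop
vertex 1.923 -2.765 1.315
vertex 1.63 -3.248 1.482
vertex 3.074 -3.348 2.689
endloop
endfacet
facet normal -0.447 -0.038 -0.894
outer loop
vertex 1.63 -3.248 1.482
vertex 2.306 -3.412 1.151
vertex 1.733 -3.828 1.455
endloop
endfacet
facet normal -0.640 -0.149 0.754
outer loop
vertex 1.63 -3.248 1.482
vertex 1.733 -3.828 1.455
vertex 3.074 -3.348 2.689
endloop
endfacet
facet normal -0.447 -0.038 -0.894
outer loop
vertex 1.733 -3.828 1.455
vertex 2.306 -3.412 1.151
vertex 2.172 -4.164 1.25
endloop
endfacet
facet normal -0.288 -0.744 0.603
outer loop
vertex 1.733 -3.828 1.455
vertex 2.172 -4.164 1.25
vertex 3.074 -3.348 2.689
endloop
endfacet
facet normal -0.447 -0.038 -0.894
outer loop
vertex 2.172 -4.164 1.25
vertex 2.306 -3.412 1.151
vertex 2.689 -4.06 0.987
endloop
endfacet
facet normal 0.332 -0.895 0.299
outer loop
vertex 2.172 -4.164 1.25
vertex 2.689 -4.06 0.987
vertex 3.074 -3.348 2.689
endloop
endfacet
facet normal -0.447 -0.038 -0.894
outer loop
vertex 2.689 -4.06 0.987
vertex 2.306 -3.412 1.151
vertex 2.982 -3.576 0.82
endloop
endfacet
facet normal 0.858 -0.513 0.020
outer loop
vertex 2.689 -4.06 0.987
vertex 2.982 -3.576 0.82
vertex 3.074 -3.348 2.689
endloop
endfacet
facet normal -0.795 0.118 -0.595
outer loop
vertex -0.265 -1.273 -0.076
vertex 0.243 -0.624 -0.625
vertex 0.219 -2.384 -0.943
endloop
endfacet
facet normal -0.513 -0.656 0.554
outer loop
vertex 1.777 -2.616 0.225
vertex -0.265 -1.273 -0.076
vertex 0.219 -2.384 -0.943
endloop
endfacet
facet normal -0.794 0.119 -0.596
outer loop
vertex 0.219 -2.384 -0.943
vertex 0.243 -0.624 -0.625
vertex 0.727 -1.735 -1.491
endloop
endfacet
facet normal 0.325 -0.746 -0.582
outer loop
vertex 0.727 -1.735 -1.491
vertex 1.777 -2.616 0.225
vertex 0.219 -2.384 -0.943
endloop
endfacet
facet normal -0.325 0.746 0.581
outer loop
vertex -0.265 -1.273 -0.076
vertex 1.801 -0.856 0.543
vertex 0.243 -0.624 -0.625
endloop
endfacet
facet normal -0.513 -0.656 0.554
outer loop
vertex 1.293 -1.505 1.091
vertex -0.265 -1.273 -0.076
vertex 1.777 -2.616 0.225
endloop
endfacet
facet normal -0.325 0.746 0.582
outer loop
vertex 1.293 -1.505 1.091
vertex 1.801 -0.856 0.543
vertex -0.265 -1.273 -0.076
endloop
endfacet
facet normal 0.513 0.655 -0.554
outer loop
vertex 0.243 -0.624 -0.625
vertex 1.801 -0.856 0.543
vertex 0.727 -1.735 -1.491
endloop
endfacet
facet normal 0.325 -0.746 -0.582
outer loop
vertex 2.285 -1.967 -0.324
vertex 1.777 -2.616 0.225
vertex 0.727 -1.735 -1.491
endloop
endfacet
facet normal 0.513 0.656 -0.554
outer loop
vertex 0.727 -1.735 -1.491
vertex 1.801 -0.856 0.543
vertex 2.285 -1.967 -0.324
endloop
endfacet
facet normal 0.795 -0.118 0.596
outer loop
vertex 2.285 -1.967 -0.324
vertex 1.293 -1.505 1.091
vertex 1.777 -2.616 0.225
endloop
endfacet
facet normal 0.794 -0.119 0.596
outer loop
vertex 1.801 -0.856 0.543
vertex 1.293 -1.505 1.091
vertex 2.285 -1.967 -0.324
endloop
endfacet
facet normal 0.146 -0.785 -0.602
outer loop
vertex 1.468 2.258 1.298
vertex 1.236 2.499 0.927
vertex 1.709 2.466 1.085
endloop
endfacet
facet normal 0.715 -0.125 0.688
outer loop
vertex 1.468 2.258 1.298
vertex 1.709 2.466 1.085
vertex 0.924 4.181 2.213
endloop
endfacet
facet normal 0.146 -0.786 -0.601
outer loop
vertex 1.709 2.466 1.085
vertex 1.236 2.499 0.927
vertex 1.672 2.693 0.779
endloop
endfacet
facet normal 0.932 0.336 0.137
outer loop
vertex 1.709 2.466 1.085
vertex 1.672 2.693 0.779
vertex 0.924 4.181 2.213
endloop
endfacet
facet normal 0.145 -0.785 -0.602
outer loop
vertex 1.672 2.693 0.779
vertex 1.236 2.499 0.927
vertex 1.38 2.807 0.56
endloop
endfacet
facet normal 0.585 0.696 -0.417
outer loop
vertex 1.672 2.693 0.779
vertex 1.38 2.807 0.56
vertex 0.924 4.181 2.213
endloop
endfacet
facet normal 0.148 -0.785 -0.601
outer loop
vertex 1.38 2.807 0.56
vertex 1.236 2.499 0.927
vertex 1.003 2.74 0.555
endloop
endfacet
facet normal -0.124 0.746 -0.654
outer loop
vertex 1.38 2.807 0.56
vertex 1.003 2.74 0.555
vertex 0.924 4.181 2.213
endloop
endfacet
facet normal 0.145 -0.786 -0.600
outer loop
vertex 1.003 2.74 0.555
vertex 1.236 2.499 0.927
vertex 0.763 2.533 0.768
endloop
endfacet
facet normal -0.778 0.456 -0.433
outer loop
vertex 1.003 2.74 0.555
vertex 0.763 2.533 0.768
vertex 0.924 4.181 2.213
endloop
endfacet
facet normal 0.145 -0.786 -0.600
outer loop
vertex 0.763 2.533 0.768
vertex 1.236 2.499 0.927
vertex 0.799 2.306 1.074
endloop
endfacet
facet normal -0.993 -0.003 0.114
outer loop
vertex 0.763 2.533 0.768
vertex 0.799 2.306 1.074
vertex 0.924 4.181 2.213
endloop
endfacet
facet normal 0.145 -0.786 -0.602
outer loop
vertex 0.799 2.306 1.074
vertex 1.236 2.499 0.927
vertex 1.091 2.192 1.293
endloop
endfacet
facet normal -0.646 -0.365 0.671
outer loop
vertex 0.799 2.306 1.074
vertex 1.091 2.192 1.293
vertex 0.924 4.181 2.213
endloop
endfacet
facet normal 0.146 -0.786 -0.601
outer loop
vertex 1.091 2.192 1.293
vertex 1.236 2.499 0.927
vertex 1.468 2.258 1.298
endloop
endfacet
facet normal 0.061 -0.415 0.908
outer loop
vertex 1.091 2.192 1.293
vertex 1.468 2.258 1.298
vertex 0.924 4.181 2.213
endloop
endfacet

endsolid


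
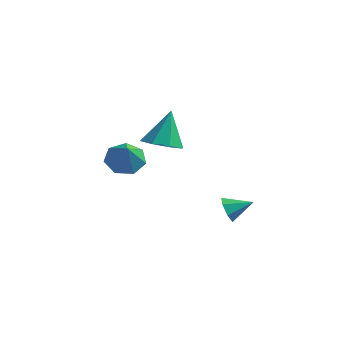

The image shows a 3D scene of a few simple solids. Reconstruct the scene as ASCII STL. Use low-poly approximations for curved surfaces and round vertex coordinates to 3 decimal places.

solid 
facet normal -0.384 0.517 -0.765
outer loop
vertex -3.385 -0.121 0.81
vertex -4.25 -0.449 1.023
vertex -3.821 0.337 1.339
endloop
endfacet
facet normal 0.848 0.311 0.429
outer loop
vertex -3.385 -0.121 0.81
vertex -3.821 0.337 1.339
vertex -3.67 -1.231 2.177
endloop
endfacet
facet normal -0.385 0.517 -0.765
outer loop
vertex -3.821 0.337 1.339
vertex -4.25 -0.449 1.023
vertex -4.581 0.202 1.63
endloop
endfacet
facet normal 0.240 0.475 0.846
outer loop
vertex -3.821 0.337 1.339
vertex -4.581 0.202 1.63
vertex -3.67 -1.231 2.177
endloop
endfacet
facet normal -0.385 0.517 -0.764
outer loop
vertex -4.581 0.202 1.63
vertex -4.25 -0.449 1.023
vertex -5.091 -0.423 1.464
endloop
endfacet
facet normal -0.406 0.089 0.910
outer loop
vertex -4.581 0.202 1.63
vertex -5.091 -0.423 1.464
vertex -3.67 -1.231 2.177
endloop
endfacet
facet normal -0.385 0.518 -0.764
outer loop
vertex -5.091 -0.423 1.464
vertex -4.25 -0.449 1.023
vertex -4.969 -1.068 0.965
endloop
endfacet
facet normal -0.603 -0.556 0.572
outer loop
vertex -5.091 -0.423 1.464
vertex -4.969 -1.068 0.965
vertex -3.67 -1.231 2.177
endloop
endfacet
facet normal -0.384 0.518 -0.764
outer loop
vertex -4.969 -1.068 0.965
vertex -4.25 -0.449 1.023
vertex -4.305 -1.247 0.51
endloop
endfacet
facet normal -0.203 -0.975 0.087
outer loop
vertex -4.969 -1.068 0.965
vertex -4.305 -1.247 0.51
vertex -3.67 -1.231 2.177
endloop
endfacet
facet normal -0.384 0.518 -0.764
outer loop
vertex -4.305 -1.247 0.51
vertex -4.25 -0.449 1.023
vertex -3.6 -0.826 0.441
endloop
endfacet
facet normal 0.491 -0.852 -0.179
outer loop
vertex -4.305 -1.247 0.51
vertex -3.6 -0.826 0.441
vertex -3.67 -1.231 2.177
endloop
endfacet
facet normal -0.384 0.517 -0.765
outer loop
vertex -3.6 -0.826 0.441
vertex -4.25 -0.449 1.023
vertex -3.385 -0.121 0.81
endloop
endfacet
facet normal 0.960 -0.279 -0.026
outer loop
vertex -3.6 -0.826 0.441
vertex -3.385 -0.121 0.81
vertex -3.67 -1.231 2.177
endloop
endfacet
facet normal -0.013 -0.433 -0.901
outer loop
vertex -1.353 -0.53 2.441
vertex -2.352 -0.567 2.473
vertex -1.679 0.096 2.145
endloop
endfacet
facet normal 0.818 0.531 0.223
outer loop
vertex -1.353 -0.53 2.441
vertex -1.679 0.096 2.145
vertex -2.328 0.247 4.167
endloop
endfacet
facet normal -0.013 -0.433 -0.901
outer loop
vertex -1.679 0.096 2.145
vertex -2.352 -0.567 2.473
vertex -2.399 0.334 2.041
endloop
endfacet
facet normal 0.310 0.950 0.029
outer loop
vertex -1.679 0.096 2.145
vertex -2.399 0.334 2.041
vertex -2.328 0.247 4.167
endloop
endfacet
facet normal -0.013 -0.433 -0.901
outer loop
vertex -2.399 0.334 2.041
vertex -2.352 -0.567 2.473
vertex -3.092 0.044 2.19
endloop
endfacet
facet normal -0.376 0.925 0.050
outer loop
vertex -2.399 0.334 2.041
vertex -3.092 0.044 2.19
vertex -2.328 0.247 4.167
endloop
endfacet
facet normal -0.013 -0.433 -0.901
outer loop
vertex -3.092 0.044 2.19
vertex -2.352 -0.567 2.473
vertex -3.351 -0.604 2.505
endloop
endfacet
facet normal -0.839 0.469 0.276
outer loop
vertex -3.092 0.044 2.19
vertex -3.351 -0.604 2.505
vertex -2.328 0.247 4.167
endloop
endfacet
facet normal -0.013 -0.433 -0.901
outer loop
vertex -3.351 -0.604 2.505
vertex -2.352 -0.567 2.473
vertex -3.025 -1.23 2.801
endloop
endfacet
facet normal -0.806 -0.149 0.573
outer loop
vertex -3.351 -0.604 2.505
vertex -3.025 -1.23 2.801
vertex -2.328 0.247 4.167
endloop
endfacet
facet normal -0.013 -0.433 -0.901
outer loop
vertex -3.025 -1.23 2.801
vertex -2.352 -0.567 2.473
vertex -2.305 -1.468 2.905
endloop
endfacet
facet normal -0.299 -0.568 0.767
outer loop
vertex -3.025 -1.23 2.801
vertex -2.305 -1.468 2.905
vertex -2.328 0.247 4.167
endloop
endfacet
facet normal -0.013 -0.433 -0.901
outer loop
vertex -2.305 -1.468 2.905
vertex -2.352 -0.567 2.473
vertex -1.612 -1.178 2.756
endloop
endfacet
facet normal 0.387 -0.543 0.745
outer loop
vertex -2.305 -1.468 2.905
vertex -1.612 -1.178 2.756
vertex -2.328 0.247 4.167
endloop
endfacet
facet normal -0.013 -0.433 -0.901
outer loop
vertex -1.612 -1.178 2.756
vertex -2.352 -0.567 2.473
vertex -1.353 -0.53 2.441
endloop
endfacet
facet normal 0.850 -0.087 0.519
outer loop
vertex -1.612 -1.178 2.756
vertex -1.353 -0.53 2.441
vertex -2.328 0.247 4.167
endloop
endfacet
facet normal -0.797 -0.459 -0.393
outer loop
vertex -0.122 1.84 -2.978
vertex -0.555 2.186 -2.503
vertex -0.349 2.399 -3.17
endloop
endfacet
facet normal 0.802 0.125 -0.584
outer loop
vertex -0.122 1.84 -2.978
vertex -0.349 2.399 -3.17
vertex 0.435 2.754 -2.017
endloop
endfacet
facet normal -0.797 -0.458 -0.393
outer loop
vertex -0.349 2.399 -3.17
vertex -0.555 2.186 -2.503
vertex -0.731 2.798 -2.86
endloop
endfacet
facet normal 0.394 0.769 -0.504
outer loop
vertex -0.349 2.399 -3.17
vertex -0.731 2.798 -2.86
vertex 0.435 2.754 -2.017
endloop
endfacet
facet normal -0.798 -0.458 -0.392
outer loop
vertex -0.731 2.798 -2.86
vertex -0.555 2.186 -2.503
vertex -0.98 2.736 -2.281
endloop
endfacet
facet normal -0.030 0.995 0.094
outer loop
vertex -0.731 2.798 -2.86
vertex -0.98 2.736 -2.281
vertex 0.435 2.754 -2.017
endloop
endfacet
facet normal -0.798 -0.458 -0.392
outer loop
vertex -0.98 2.736 -2.281
vertex -0.555 2.186 -2.503
vertex -0.909 2.26 -1.869
endloop
endfacet
facet normal -0.150 0.634 0.759
outer loop
vertex -0.98 2.736 -2.281
vertex -0.909 2.26 -1.869
vertex 0.435 2.754 -2.017
endloop
endfacet
facet normal -0.798 -0.458 -0.392
outer loop
vertex -0.909 2.26 -1.869
vertex -0.555 2.186 -2.503
vertex -0.571 1.728 -1.935
endloop
endfacet
facet normal 0.125 -0.043 0.991
outer loop
vertex -0.909 2.26 -1.869
vertex -0.571 1.728 -1.935
vertex 0.435 2.754 -2.017
endloop
endfacet
facet normal -0.797 -0.459 -0.392
outer loop
vertex -0.571 1.728 -1.935
vertex -0.555 2.186 -2.503
vertex -0.221 1.541 -2.428
endloop
endfacet
facet normal 0.587 -0.526 0.616
outer loop
vertex -0.571 1.728 -1.935
vertex -0.221 1.541 -2.428
vertex 0.435 2.754 -2.017
endloop
endfacet
facet normal -0.797 -0.458 -0.393
outer loop
vertex -0.221 1.541 -2.428
vertex -0.555 2.186 -2.503
vertex -0.122 1.84 -2.978
endloop
endfacet
facet normal 0.888 -0.451 -0.086
outer loop
vertex -0.221 1.541 -2.428
vertex -0.122 1.84 -2.978
vertex 0.435 2.754 -2.017
endloop
endfacet

endsolid


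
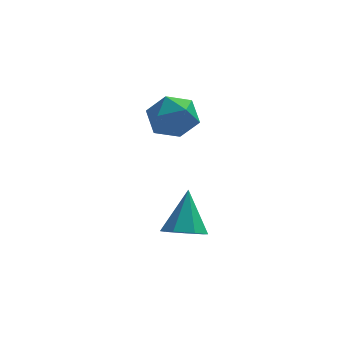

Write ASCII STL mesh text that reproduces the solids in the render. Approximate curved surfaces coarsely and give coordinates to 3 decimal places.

solid 
facet normal -0.101 -0.577 -0.811
outer loop
vertex -0.173 -1.13 -1.393
vertex -0.784 -1.459 -1.083
vertex -0.752 -0.842 -1.526
endloop
endfacet
facet normal 0.473 0.858 -0.200
outer loop
vertex -0.173 -1.13 -1.393
vertex -0.752 -0.842 -1.526
vertex -0.616 -0.501 0.263
endloop
endfacet
facet normal -0.101 -0.577 -0.811
outer loop
vertex -0.752 -0.842 -1.526
vertex -0.784 -1.459 -1.083
vertex -1.355 -1.019 -1.325
endloop
endfacet
facet normal -0.325 0.933 -0.153
outer loop
vertex -0.752 -0.842 -1.526
vertex -1.355 -1.019 -1.325
vertex -0.616 -0.501 0.263
endloop
endfacet
facet normal -0.102 -0.578 -0.810
outer loop
vertex -1.355 -1.019 -1.325
vertex -0.784 -1.459 -1.083
vertex -1.528 -1.527 -0.941
endloop
endfacet
facet normal -0.848 0.471 0.241
outer loop
vertex -1.355 -1.019 -1.325
vertex -1.528 -1.527 -0.941
vertex -0.616 -0.501 0.263
endloop
endfacet
facet normal -0.102 -0.577 -0.810
outer loop
vertex -1.528 -1.527 -0.941
vertex -0.784 -1.459 -1.083
vertex -1.141 -1.984 -0.664
endloop
endfacet
facet normal -0.704 -0.180 0.687
outer loop
vertex -1.528 -1.527 -0.941
vertex -1.141 -1.984 -0.664
vertex -0.616 -0.501 0.263
endloop
endfacet
facet normal -0.101 -0.578 -0.810
outer loop
vertex -1.141 -1.984 -0.664
vertex -0.784 -1.459 -1.083
vertex -0.485 -2.045 -0.702
endloop
endfacet
facet normal -0.000 -0.530 0.848
outer loop
vertex -1.141 -1.984 -0.664
vertex -0.485 -2.045 -0.702
vertex -0.616 -0.501 0.263
endloop
endfacet
facet normal -0.101 -0.578 -0.810
outer loop
vertex -0.485 -2.045 -0.702
vertex -0.784 -1.459 -1.083
vertex -0.055 -1.665 -1.027
endloop
endfacet
facet normal 0.733 -0.314 0.603
outer loop
vertex -0.485 -2.045 -0.702
vertex -0.055 -1.665 -1.027
vertex -0.616 -0.501 0.263
endloop
endfacet
facet normal -0.101 -0.577 -0.811
outer loop
vertex -0.055 -1.665 -1.027
vertex -0.784 -1.459 -1.083
vertex -0.173 -1.13 -1.393
endloop
endfacet
facet normal 0.943 0.302 0.138
outer loop
vertex -0.055 -1.665 -1.027
vertex -0.173 -1.13 -1.393
vertex -0.616 -0.501 0.263
endloop
endfacet
facet normal 0.114 0.642 0.758
outer loop
vertex -1.155 3.272 2.157
vertex -1.228 2.55 2.78
vertex -0.37 2.802 2.437
endloop
endfacet
facet normal 0.459 0.871 0.176
outer loop
vertex -1.155 3.272 2.157
vertex -0.37 2.802 2.437
vertex -0.479 3.045 1.518
endloop
endfacet
facet normal -0.017 0.936 -0.351
outer loop
vertex -1.155 3.272 2.157
vertex -0.479 3.045 1.518
vertex -1.403 2.944 1.293
endloop
endfacet
facet normal -0.657 0.748 -0.095
outer loop
vertex -1.155 3.272 2.157
vertex -1.403 2.944 1.293
vertex -1.866 2.637 2.073
endloop
endfacet
facet normal -0.576 0.567 0.589
outer loop
vertex -1.155 3.272 2.157
vertex -1.866 2.637 2.073
vertex -1.228 2.55 2.78
endloop
endfacet
facet normal 0.929 0.369 -0.013
outer loop
vertex -0.479 3.045 1.518
vertex -0.37 2.802 2.437
vertex -0.134 2.183 1.747
endloop
endfacet
facet normal 0.371 -0.001 0.928
outer loop
vertex -0.37 2.802 2.437
vertex -1.228 2.55 2.78
vertex -0.597 1.876 2.527
endloop
endfacet
facet normal -0.744 -0.123 0.656
outer loop
vertex -1.228 2.55 2.78
vertex -1.866 2.637 2.073
vertex -1.521 1.775 2.302
endloop
endfacet
facet normal -0.875 0.171 -0.452
outer loop
vertex -1.866 2.637 2.073
vertex -1.403 2.944 1.293
vertex -1.63 2.018 1.383
endloop
endfacet
facet normal 0.159 0.474 -0.866
outer loop
vertex -1.403 2.944 1.293
vertex -0.479 3.045 1.518
vertex -0.772 2.27 1.04
endloop
endfacet
facet normal 0.657 -0.748 0.095
outer loop
vertex -0.845 1.548 1.663
vertex -0.134 2.183 1.747
vertex -0.597 1.876 2.527
endloop
endfacet
facet normal 0.017 -0.936 0.351
outer loop
vertex -0.845 1.548 1.663
vertex -0.597 1.876 2.527
vertex -1.521 1.775 2.302
endloop
endfacet
facet normal -0.459 -0.871 -0.176
outer loop
vertex -0.845 1.548 1.663
vertex -1.521 1.775 2.302
vertex -1.63 2.018 1.383
endloop
endfacet
facet normal -0.114 -0.642 -0.758
outer loop
vertex -0.845 1.548 1.663
vertex -1.63 2.018 1.383
vertex -0.772 2.27 1.04
endloop
endfacet
facet normal 0.576 -0.567 -0.589
outer loop
vertex -0.845 1.548 1.663
vertex -0.772 2.27 1.04
vertex -0.134 2.183 1.747
endloop
endfacet
facet normal 0.875 -0.171 0.452
outer loop
vertex -0.597 1.876 2.527
vertex -0.134 2.183 1.747
vertex -0.37 2.802 2.437
endloop
endfacet
facet normal -0.159 -0.474 0.866
outer loop
vertex -1.521 1.775 2.302
vertex -0.597 1.876 2.527
vertex -1.228 2.55 2.78
endloop
endfacet
facet normal -0.929 -0.369 0.013
outer loop
vertex -1.63 2.018 1.383
vertex -1.521 1.775 2.302
vertex -1.866 2.637 2.073
endloop
endfacet
facet normal -0.371 0.001 -0.928
outer loop
vertex -0.772 2.27 1.04
vertex -1.63 2.018 1.383
vertex -1.403 2.944 1.293
endloop
endfacet
facet normal 0.744 0.123 -0.656
outer loop
vertex -0.134 2.183 1.747
vertex -0.772 2.27 1.04
vertex -0.479 3.045 1.518
endloop
endfacet

endsolid


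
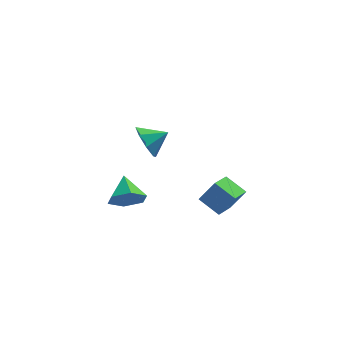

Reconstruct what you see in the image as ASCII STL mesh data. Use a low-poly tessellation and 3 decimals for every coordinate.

solid 
facet normal -0.901 -0.081 -0.426
outer loop
vertex -0.574 0.079 2.422
vertex -0.941 -0.319 3.274
vertex -0.85 0.616 2.904
endloop
endfacet
facet normal 0.747 0.614 -0.256
outer loop
vertex -0.574 0.079 2.422
vertex -0.85 0.616 2.904
vertex 0.141 -0.221 3.786
endloop
endfacet
facet normal -0.901 -0.081 -0.427
outer loop
vertex -0.85 0.616 2.904
vertex -0.941 -0.319 3.274
vertex -1.18 0.605 3.603
endloop
endfacet
facet normal 0.490 0.837 0.244
outer loop
vertex -0.85 0.616 2.904
vertex -1.18 0.605 3.603
vertex 0.141 -0.221 3.786
endloop
endfacet
facet normal -0.901 -0.082 -0.425
outer loop
vertex -1.18 0.605 3.603
vertex -0.941 -0.319 3.274
vertex -1.369 0.053 4.11
endloop
endfacet
facet normal 0.270 0.599 0.753
outer loop
vertex -1.18 0.605 3.603
vertex -1.369 0.053 4.11
vertex 0.141 -0.221 3.786
endloop
endfacet
facet normal -0.901 -0.081 -0.425
outer loop
vertex -1.369 0.053 4.11
vertex -0.941 -0.319 3.274
vertex -1.308 -0.717 4.127
endloop
endfacet
facet normal 0.216 0.039 0.976
outer loop
vertex -1.369 0.053 4.11
vertex -1.308 -0.717 4.127
vertex 0.141 -0.221 3.786
endloop
endfacet
facet normal -0.901 -0.082 -0.426
outer loop
vertex -1.308 -0.717 4.127
vertex -0.941 -0.319 3.274
vertex -1.031 -1.254 3.645
endloop
endfacet
facet normal 0.359 -0.514 0.779
outer loop
vertex -1.308 -0.717 4.127
vertex -1.031 -1.254 3.645
vertex 0.141 -0.221 3.786
endloop
endfacet
facet normal -0.901 -0.082 -0.426
outer loop
vertex -1.031 -1.254 3.645
vertex -0.941 -0.319 3.274
vertex -0.701 -1.244 2.946
endloop
endfacet
facet normal 0.616 -0.737 0.280
outer loop
vertex -1.031 -1.254 3.645
vertex -0.701 -1.244 2.946
vertex 0.141 -0.221 3.786
endloop
endfacet
facet normal -0.901 -0.083 -0.426
outer loop
vertex -0.701 -1.244 2.946
vertex -0.941 -0.319 3.274
vertex -0.512 -0.691 2.439
endloop
endfacet
facet normal 0.836 -0.498 -0.231
outer loop
vertex -0.701 -1.244 2.946
vertex -0.512 -0.691 2.439
vertex 0.141 -0.221 3.786
endloop
endfacet
facet normal -0.901 -0.082 -0.426
outer loop
vertex -0.512 -0.691 2.439
vertex -0.941 -0.319 3.274
vertex -0.574 0.079 2.422
endloop
endfacet
facet normal 0.890 0.062 -0.453
outer loop
vertex -0.512 -0.691 2.439
vertex -0.574 0.079 2.422
vertex 0.141 -0.221 3.786
endloop
endfacet
facet normal -0.578 -0.017 -0.816
outer loop
vertex 2.432 -1.29 -1.691
vertex 1.576 -0.477 -1.101
vertex 3.189 -0.085 -2.252
endloop
endfacet
facet normal 0.649 -0.616 -0.447
outer loop
vertex 3.964 -0.063 -1.159
vertex 2.432 -1.29 -1.691
vertex 3.189 -0.085 -2.252
endloop
endfacet
facet normal -0.578 -0.016 -0.816
outer loop
vertex 3.189 -0.085 -2.252
vertex 1.576 -0.477 -1.101
vertex 2.334 0.728 -1.662
endloop
endfacet
facet normal 0.495 0.787 -0.367
outer loop
vertex 2.334 0.728 -1.662
vertex 3.964 -0.063 -1.159
vertex 3.189 -0.085 -2.252
endloop
endfacet
facet normal -0.495 -0.788 0.367
outer loop
vertex 2.432 -1.29 -1.691
vertex 2.351 -0.455 -0.008
vertex 1.576 -0.477 -1.101
endloop
endfacet
facet normal 0.649 -0.616 -0.447
outer loop
vertex 3.206 -1.268 -0.598
vertex 2.432 -1.29 -1.691
vertex 3.964 -0.063 -1.159
endloop
endfacet
facet normal -0.496 -0.787 0.367
outer loop
vertex 3.206 -1.268 -0.598
vertex 2.351 -0.455 -0.008
vertex 2.432 -1.29 -1.691
endloop
endfacet
facet normal -0.648 0.616 0.447
outer loop
vertex 1.576 -0.477 -1.101
vertex 2.351 -0.455 -0.008
vertex 2.334 0.728 -1.662
endloop
endfacet
facet normal 0.495 0.788 -0.367
outer loop
vertex 3.108 0.75 -0.569
vertex 3.964 -0.063 -1.159
vertex 2.334 0.728 -1.662
endloop
endfacet
facet normal -0.649 0.616 0.447
outer loop
vertex 2.334 0.728 -1.662
vertex 2.351 -0.455 -0.008
vertex 3.108 0.75 -0.569
endloop
endfacet
facet normal 0.578 0.016 0.816
outer loop
vertex 3.108 0.75 -0.569
vertex 3.206 -1.268 -0.598
vertex 3.964 -0.063 -1.159
endloop
endfacet
facet normal 0.578 0.016 0.816
outer loop
vertex 2.351 -0.455 -0.008
vertex 3.206 -1.268 -0.598
vertex 3.108 0.75 -0.569
endloop
endfacet
facet normal 0.003 -0.882 -0.471
outer loop
vertex -0.743 2.633 -3.66
vertex -1.568 2.333 -3.102
vertex -1.704 2.818 -4.012
endloop
endfacet
facet normal 0.331 0.816 -0.475
outer loop
vertex -0.743 2.633 -3.66
vertex -1.704 2.818 -4.012
vertex -1.572 3.727 -2.358
endloop
endfacet
facet normal 0.003 -0.882 -0.471
outer loop
vertex -1.704 2.818 -4.012
vertex -1.568 2.333 -3.102
vertex -2.529 2.518 -3.454
endloop
endfacet
facet normal -0.530 0.760 -0.375
outer loop
vertex -1.704 2.818 -4.012
vertex -2.529 2.518 -3.454
vertex -1.572 3.727 -2.358
endloop
endfacet
facet normal 0.003 -0.882 -0.471
outer loop
vertex -2.529 2.518 -3.454
vertex -1.568 2.333 -3.102
vertex -2.393 2.033 -2.544
endloop
endfacet
facet normal -0.863 0.382 0.332
outer loop
vertex -2.529 2.518 -3.454
vertex -2.393 2.033 -2.544
vertex -1.572 3.727 -2.358
endloop
endfacet
facet normal 0.003 -0.882 -0.471
outer loop
vertex -2.393 2.033 -2.544
vertex -1.568 2.333 -3.102
vertex -1.432 1.848 -2.192
endloop
endfacet
facet normal -0.333 0.058 0.941
outer loop
vertex -2.393 2.033 -2.544
vertex -1.432 1.848 -2.192
vertex -1.572 3.727 -2.358
endloop
endfacet
facet normal 0.003 -0.882 -0.471
outer loop
vertex -1.432 1.848 -2.192
vertex -1.568 2.333 -3.102
vertex -0.607 2.148 -2.75
endloop
endfacet
facet normal 0.528 0.114 0.842
outer loop
vertex -1.432 1.848 -2.192
vertex -0.607 2.148 -2.75
vertex -1.572 3.727 -2.358
endloop
endfacet
facet normal 0.003 -0.882 -0.471
outer loop
vertex -0.607 2.148 -2.75
vertex -1.568 2.333 -3.102
vertex -0.743 2.633 -3.66
endloop
endfacet
facet normal 0.860 0.492 0.134
outer loop
vertex -0.607 2.148 -2.75
vertex -0.743 2.633 -3.66
vertex -1.572 3.727 -2.358
endloop
endfacet

endsolid


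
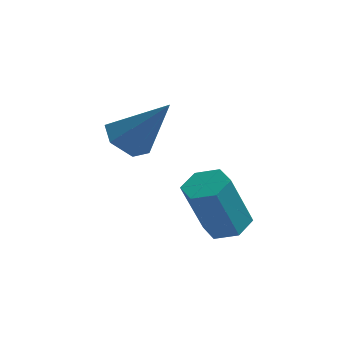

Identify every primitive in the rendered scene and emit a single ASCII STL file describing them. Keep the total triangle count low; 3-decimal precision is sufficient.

solid 
facet normal -0.622 0.006 -0.783
outer loop
vertex -2.476 -0.487 0.812
vertex -3.078 -0.515 1.29
vertex -2.793 0.165 1.069
endloop
endfacet
facet normal 0.835 0.498 -0.235
outer loop
vertex -2.476 -0.487 0.812
vertex -2.793 0.165 1.069
vertex -1.902 -0.525 2.77
endloop
endfacet
facet normal -0.621 0.006 -0.784
outer loop
vertex -2.793 0.165 1.069
vertex -3.078 -0.515 1.29
vertex -3.396 0.138 1.547
endloop
endfacet
facet normal 0.184 0.941 0.285
outer loop
vertex -2.793 0.165 1.069
vertex -3.396 0.138 1.547
vertex -1.902 -0.525 2.77
endloop
endfacet
facet normal -0.622 0.005 -0.783
outer loop
vertex -3.396 0.138 1.547
vertex -3.078 -0.515 1.29
vertex -3.681 -0.543 1.769
endloop
endfacet
facet normal -0.444 0.440 0.781
outer loop
vertex -3.396 0.138 1.547
vertex -3.681 -0.543 1.769
vertex -1.902 -0.525 2.77
endloop
endfacet
facet normal -0.622 0.005 -0.783
outer loop
vertex -3.681 -0.543 1.769
vertex -3.078 -0.515 1.29
vertex -3.363 -1.195 1.512
endloop
endfacet
facet normal -0.420 -0.503 0.756
outer loop
vertex -3.681 -0.543 1.769
vertex -3.363 -1.195 1.512
vertex -1.902 -0.525 2.77
endloop
endfacet
facet normal -0.622 0.005 -0.783
outer loop
vertex -3.363 -1.195 1.512
vertex -3.078 -0.515 1.29
vertex -2.76 -1.167 1.033
endloop
endfacet
facet normal 0.231 -0.944 0.235
outer loop
vertex -3.363 -1.195 1.512
vertex -2.76 -1.167 1.033
vertex -1.902 -0.525 2.77
endloop
endfacet
facet normal -0.622 0.005 -0.783
outer loop
vertex -2.76 -1.167 1.033
vertex -3.078 -0.515 1.29
vertex -2.476 -0.487 0.812
endloop
endfacet
facet normal 0.858 -0.443 -0.260
outer loop
vertex -2.76 -1.167 1.033
vertex -2.476 -0.487 0.812
vertex -1.902 -0.525 2.77
endloop
endfacet
facet normal 0.284 0.224 -0.932
outer loop
vertex 0.685 -2.215 -0.262
vertex 0.038 -2.257 -0.469
vertex 0.288 -1.663 -0.25
endloop
endfacet
facet normal 0.761 0.539 0.361
outer loop
vertex 0.685 -2.215 -0.262
vertex 0.288 -1.663 -0.25
vertex 0.168 -2.622 1.435
endloop
endfacet
facet normal 0.761 0.539 0.361
outer loop
vertex 0.168 -2.622 1.435
vertex 0.288 -1.663 -0.25
vertex -0.229 -2.069 1.447
endloop
endfacet
facet normal -0.283 -0.224 0.933
outer loop
vertex 0.168 -2.622 1.435
vertex -0.229 -2.069 1.447
vertex -0.478 -2.663 1.229
endloop
endfacet
facet normal 0.284 0.224 -0.932
outer loop
vertex 0.288 -1.663 -0.25
vertex 0.038 -2.257 -0.469
vertex -0.358 -1.705 -0.457
endloop
endfacet
facet normal -0.126 0.973 0.194
outer loop
vertex 0.288 -1.663 -0.25
vertex -0.358 -1.705 -0.457
vertex -0.229 -2.069 1.447
endloop
endfacet
facet normal -0.126 0.973 0.194
outer loop
vertex -0.229 -2.069 1.447
vertex -0.358 -1.705 -0.457
vertex -0.875 -2.111 1.24
endloop
endfacet
facet normal -0.284 -0.223 0.932
outer loop
vertex -0.229 -2.069 1.447
vertex -0.875 -2.111 1.24
vertex -0.478 -2.663 1.229
endloop
endfacet
facet normal 0.283 0.223 -0.933
outer loop
vertex -0.358 -1.705 -0.457
vertex 0.038 -2.257 -0.469
vertex -0.608 -2.298 -0.675
endloop
endfacet
facet normal -0.885 0.434 -0.166
outer loop
vertex -0.358 -1.705 -0.457
vertex -0.608 -2.298 -0.675
vertex -0.875 -2.111 1.24
endloop
endfacet
facet normal -0.886 0.434 -0.166
outer loop
vertex -0.875 -2.111 1.24
vertex -0.608 -2.298 -0.675
vertex -1.125 -2.705 1.022
endloop
endfacet
facet normal -0.284 -0.223 0.933
outer loop
vertex -0.875 -2.111 1.24
vertex -1.125 -2.705 1.022
vertex -0.478 -2.663 1.229
endloop
endfacet
facet normal 0.283 0.224 -0.933
outer loop
vertex -0.608 -2.298 -0.675
vertex 0.038 -2.257 -0.469
vertex -0.211 -2.851 -0.687
endloop
endfacet
facet normal -0.761 -0.539 -0.361
outer loop
vertex -0.608 -2.298 -0.675
vertex -0.211 -2.851 -0.687
vertex -1.125 -2.705 1.022
endloop
endfacet
facet normal -0.761 -0.539 -0.361
outer loop
vertex -1.125 -2.705 1.022
vertex -0.211 -2.851 -0.687
vertex -0.728 -3.257 1.01
endloop
endfacet
facet normal -0.284 -0.224 0.932
outer loop
vertex -1.125 -2.705 1.022
vertex -0.728 -3.257 1.01
vertex -0.478 -2.663 1.229
endloop
endfacet
facet normal 0.284 0.223 -0.932
outer loop
vertex -0.211 -2.851 -0.687
vertex 0.038 -2.257 -0.469
vertex 0.435 -2.809 -0.48
endloop
endfacet
facet normal 0.126 -0.973 -0.194
outer loop
vertex -0.211 -2.851 -0.687
vertex 0.435 -2.809 -0.48
vertex -0.728 -3.257 1.01
endloop
endfacet
facet normal 0.126 -0.973 -0.194
outer loop
vertex -0.728 -3.257 1.01
vertex 0.435 -2.809 -0.48
vertex -0.082 -3.215 1.217
endloop
endfacet
facet normal -0.284 -0.224 0.932
outer loop
vertex -0.728 -3.257 1.01
vertex -0.082 -3.215 1.217
vertex -0.478 -2.663 1.229
endloop
endfacet
facet normal 0.284 0.223 -0.933
outer loop
vertex 0.435 -2.809 -0.48
vertex 0.038 -2.257 -0.469
vertex 0.685 -2.215 -0.262
endloop
endfacet
facet normal 0.886 -0.434 0.166
outer loop
vertex 0.435 -2.809 -0.48
vertex 0.685 -2.215 -0.262
vertex -0.082 -3.215 1.217
endloop
endfacet
facet normal 0.885 -0.434 0.166
outer loop
vertex -0.082 -3.215 1.217
vertex 0.685 -2.215 -0.262
vertex 0.168 -2.622 1.435
endloop
endfacet
facet normal -0.283 -0.223 0.933
outer loop
vertex -0.082 -3.215 1.217
vertex 0.168 -2.622 1.435
vertex -0.478 -2.663 1.229
endloop
endfacet

endsolid
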